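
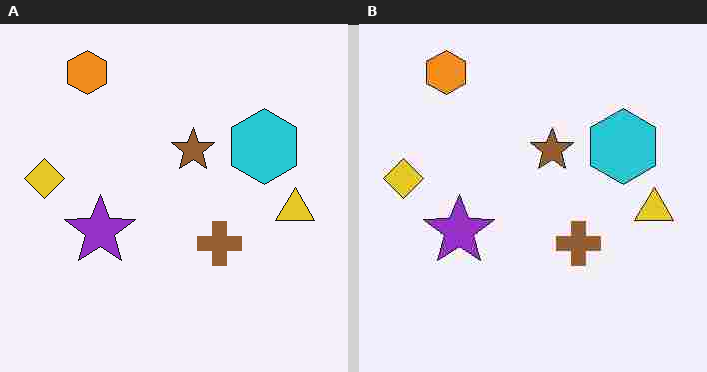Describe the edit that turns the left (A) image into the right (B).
The image was heavily JPEG-compressed with obvious blocking artifacts.

Blocky 8×8 compression artifacts appear around shape edges and the flat background shows ringing — characteristic JPEG degradation.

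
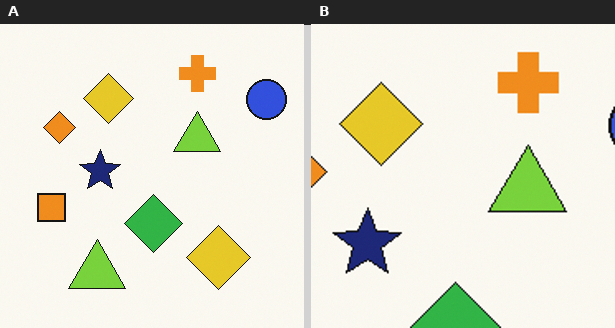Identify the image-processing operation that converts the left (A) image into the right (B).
Cropped tightly and scaled back up.

The visible shapes are larger and the field of view is narrower; shapes near the original edges may be partly or wholly outside the frame — a crop-and-rescale.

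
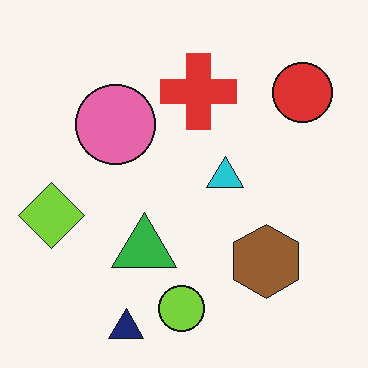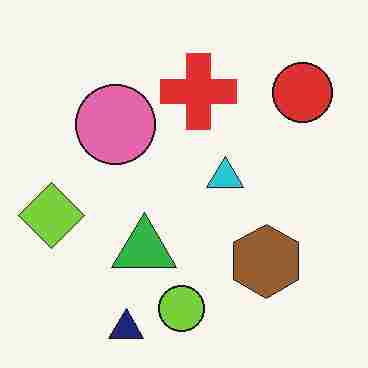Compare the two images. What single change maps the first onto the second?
The transformation is: degraded with heavy JPEG compression.

Blocky 8×8 compression artifacts appear around shape edges and the flat background shows ringing — characteristic JPEG degradation.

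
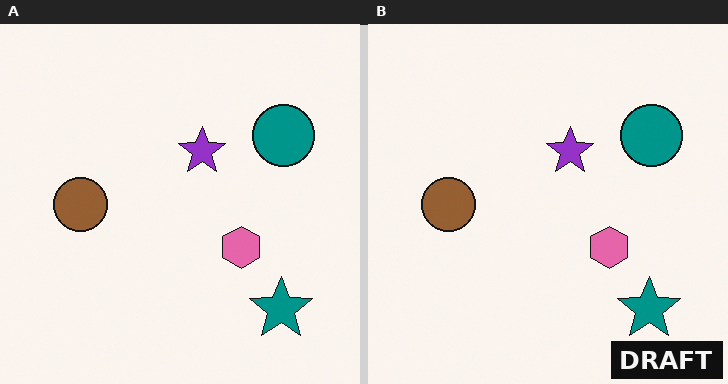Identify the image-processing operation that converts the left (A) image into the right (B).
This is the original image watermarked with the text "DRAFT" in the lower-right corner.

A dark label reading "DRAFT" appears in the lower-right corner.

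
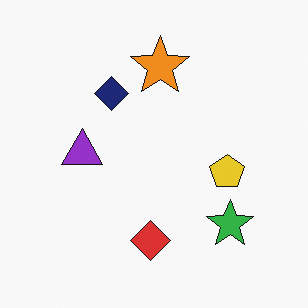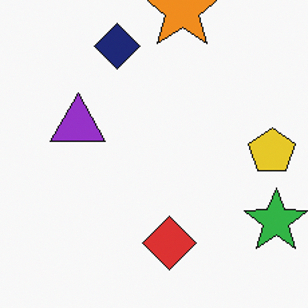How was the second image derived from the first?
It was cropped to a modestly smaller region and rescaled.

The visible shapes are larger and the field of view is narrower; shapes near the original edges may be partly or wholly outside the frame — a crop-and-rescale.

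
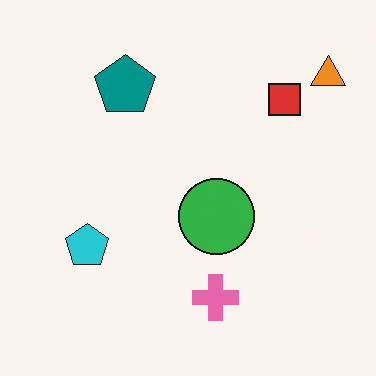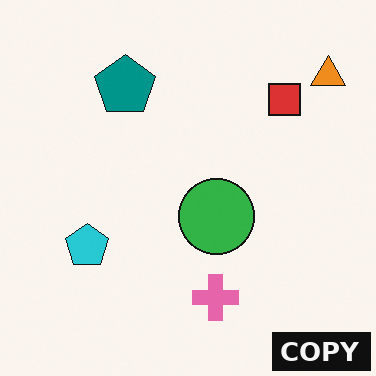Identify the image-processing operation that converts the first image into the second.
Watermarked with the text "COPY" in the lower-right corner.

A dark label reading "COPY" appears in the lower-right corner.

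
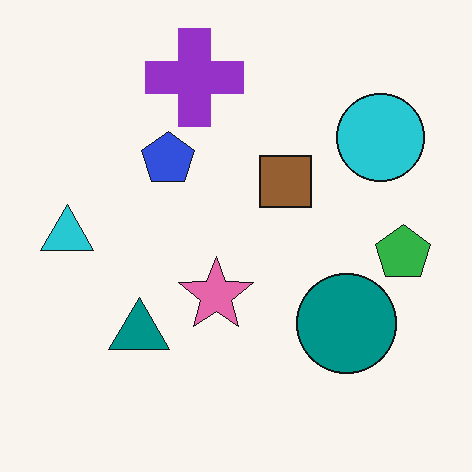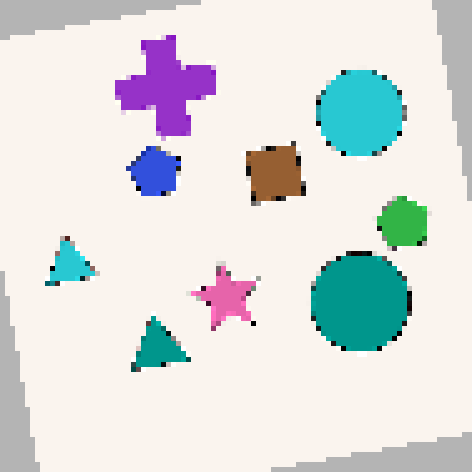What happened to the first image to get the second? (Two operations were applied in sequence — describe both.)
Rotated counter-clockwise by a slight angle, then lightly pixelated (a mild mosaic effect).

Every shape is tilted by the same angle and the image corners show triangular fill wedges — a whole-image rotation by a non-right angle. Shapes are reduced to large square blocks; fine edges and outlines are lost — a downscale-then-upscale (mosaic) effect.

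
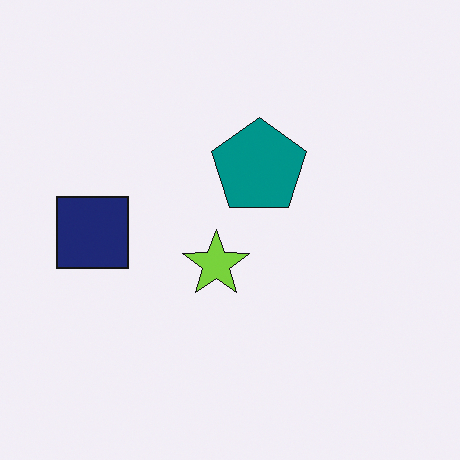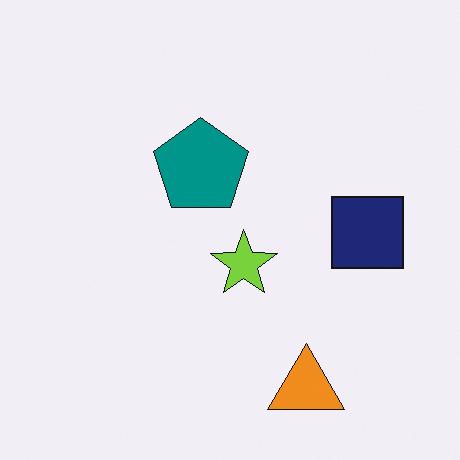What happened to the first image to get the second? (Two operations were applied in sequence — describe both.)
Flipped horizontally (left ↔ right), then overlaid with an additional orange triangle.

The navy square is in the left of the first image and the right of the second — shapes on opposite sides of the vertical midline have swapped in a mirror flip. An orange triangle appears in the second image that is absent from the first.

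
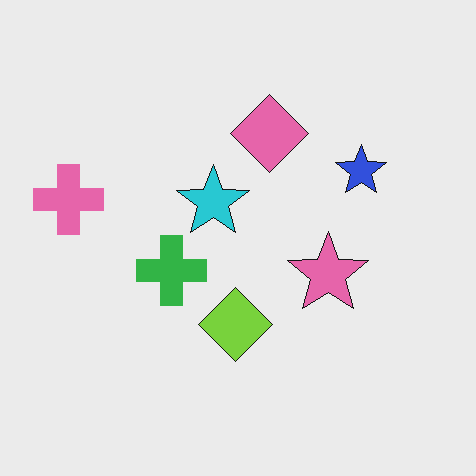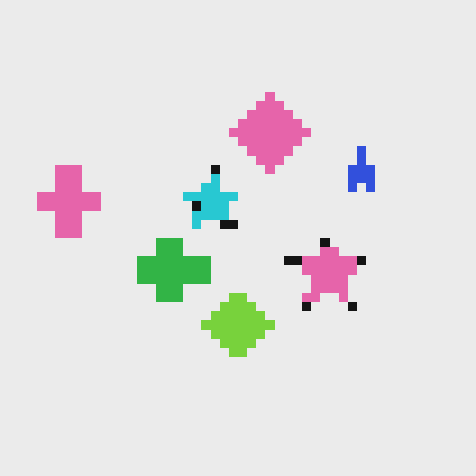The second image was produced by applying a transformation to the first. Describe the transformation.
Coarsely pixelated.

Shapes are reduced to large square blocks; fine edges and outlines are lost — a downscale-then-upscale (mosaic) effect.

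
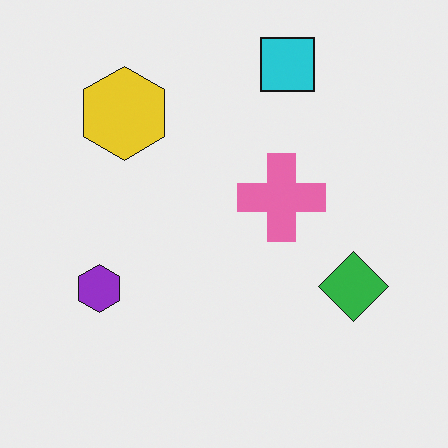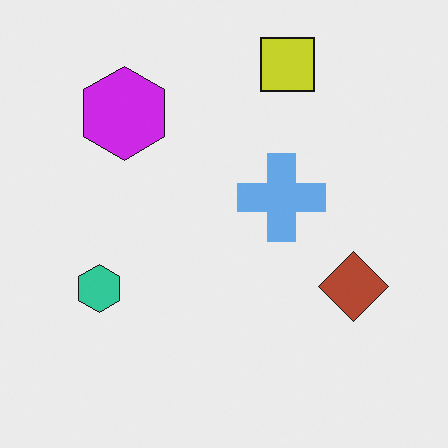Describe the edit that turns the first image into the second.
Hue-shifted by a large amount.

Every shape's color has rotated by the same amount around the hue wheel — a uniform hue shift.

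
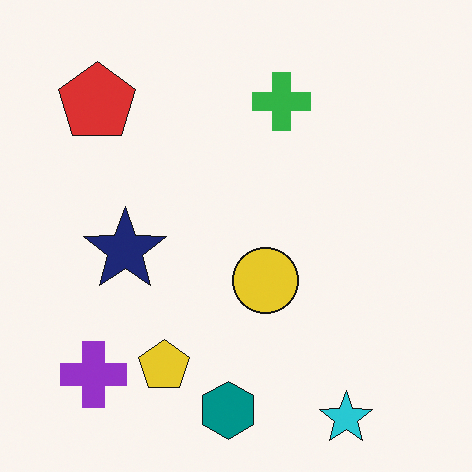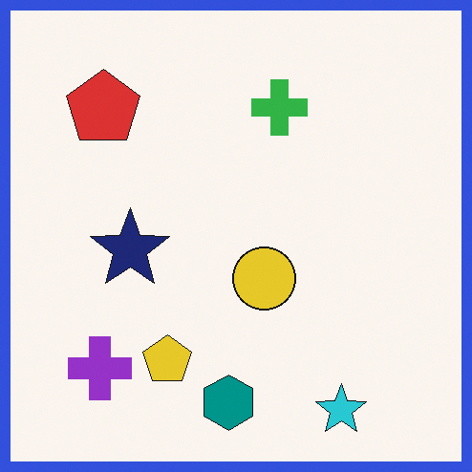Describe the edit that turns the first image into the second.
The transformation is: framed with a blue border.

A solid blue frame runs around the edge of the second image, with the content slightly shrunk inside it.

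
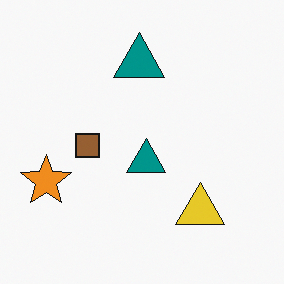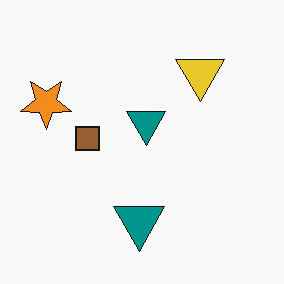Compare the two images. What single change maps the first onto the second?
The second image is the first flipped vertically (top ↔ bottom).

The yellow triangle is in the bottom-right of the first image and the top-right of the second — shapes on opposite sides of the horizontal midline have swapped in a mirror flip.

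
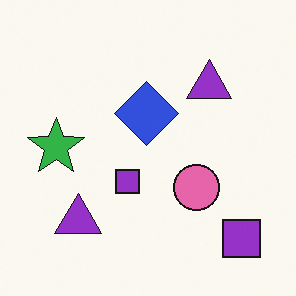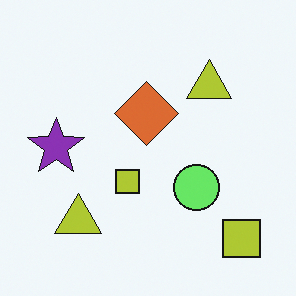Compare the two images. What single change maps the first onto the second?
The transformation is: hue-shifted noticeably.

Every shape's color has rotated by the same amount around the hue wheel — a uniform hue shift.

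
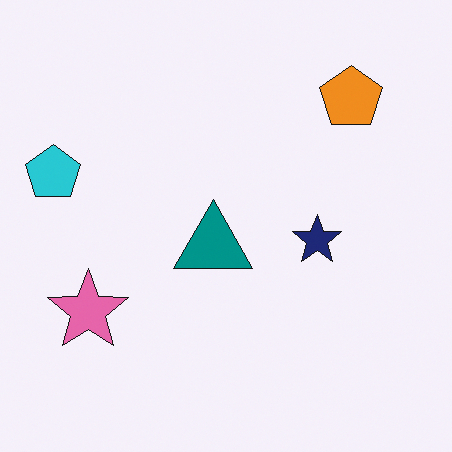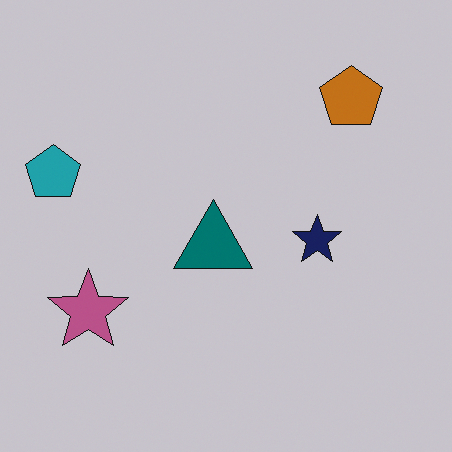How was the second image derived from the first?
This is the original image darkened a little.

Every pixel — background and shapes alike — is uniformly darkened.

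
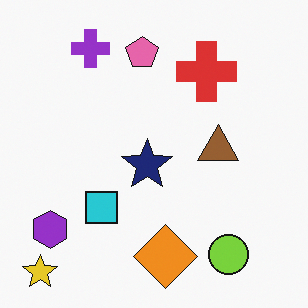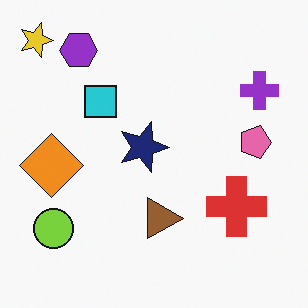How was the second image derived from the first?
The second image is the first rotated 90° clockwise.

The yellow star sits in the bottom-left of the first image and the top-left of the second — consistent with a whole-image 90° clockwise rotation.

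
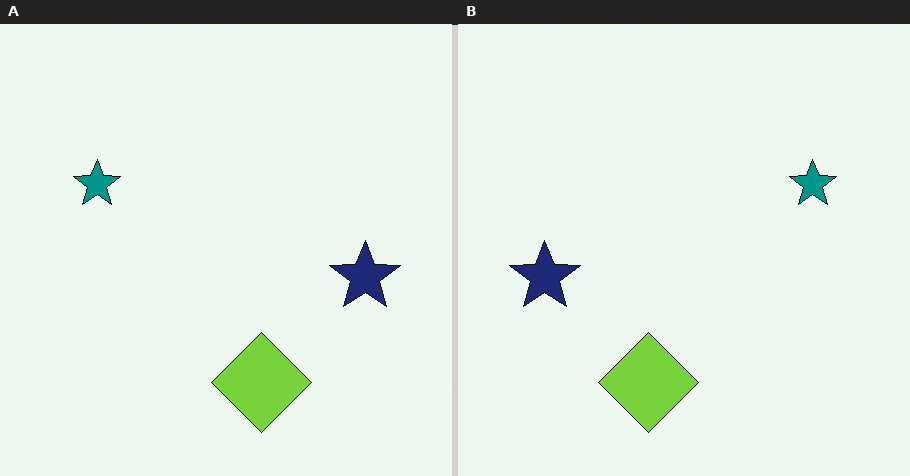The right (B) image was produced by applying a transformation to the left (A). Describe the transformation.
This is the original image flipped horizontally (left ↔ right).

The navy star is in the right of the left (A) image and the left of the right (B) — shapes on opposite sides of the vertical midline have swapped in a mirror flip.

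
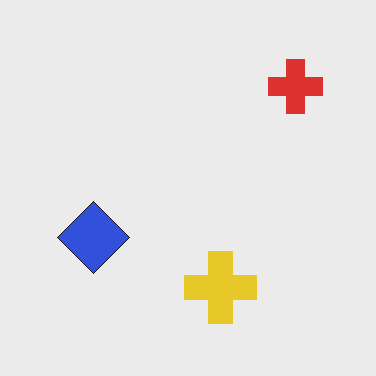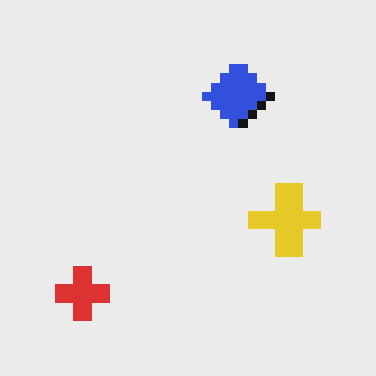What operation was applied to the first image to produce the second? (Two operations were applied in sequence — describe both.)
The transformation is: transposed (reflected across the top-left ↔ bottom-right diagonal), then coarsely pixelated.

Shapes have swapped their row and column positions — what was in the top-right is now in the bottom-left — a diagonal reflection. Shapes are reduced to large square blocks; fine edges and outlines are lost — a downscale-then-upscale (mosaic) effect.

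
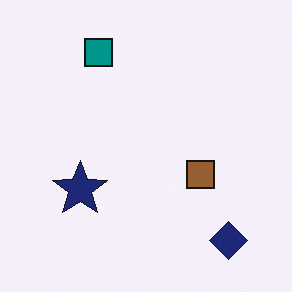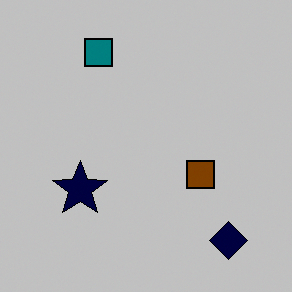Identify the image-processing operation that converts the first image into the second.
Heavily posterized to just a handful of flat colors.

Each flat color has snapped to a coarser quantized level — most visibly, the near-white background has dropped to a flat grey.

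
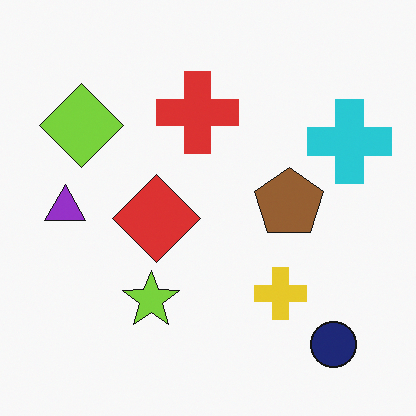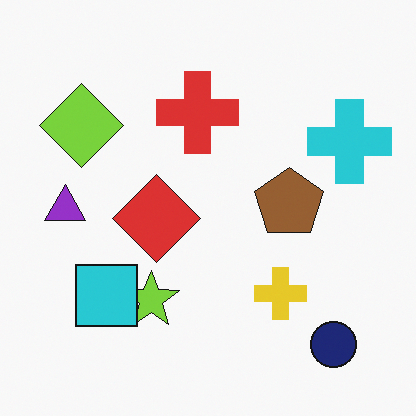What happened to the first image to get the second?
The second image is the first overlaid with an additional cyan square.

A cyan square appears in the second image that is absent from the first.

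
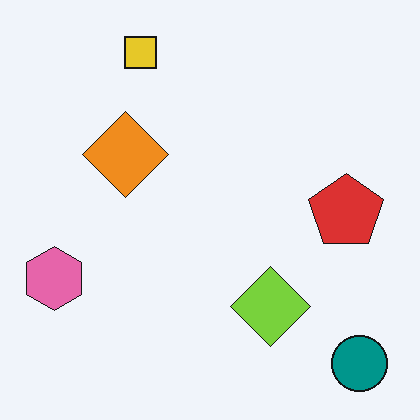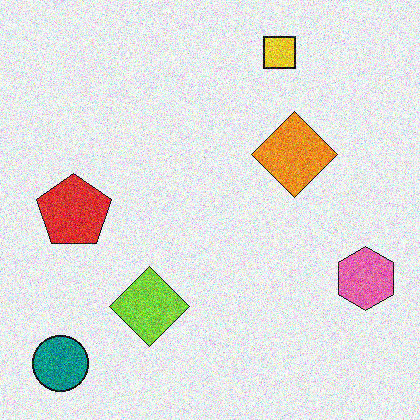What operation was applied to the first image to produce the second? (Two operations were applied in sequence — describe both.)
The image was degraded with strong gaussian noise, then flipped horizontally (left ↔ right).

Random speckle covers the whole image, including the flat background. The pink hexagon is in the left of the first image and the right of the second — shapes on opposite sides of the vertical midline have swapped in a mirror flip.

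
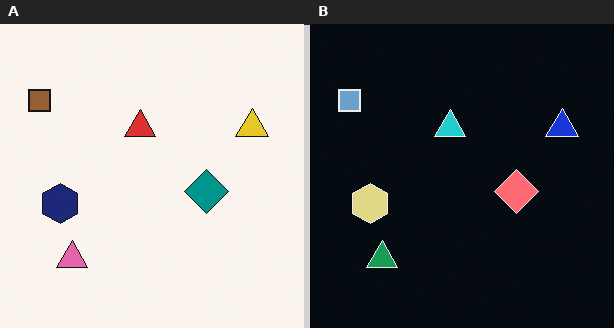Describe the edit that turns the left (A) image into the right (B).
The right (B) image is the left (A) color-inverted (negative).

The light background has become dark and every shape's color is its complement — a photographic negative.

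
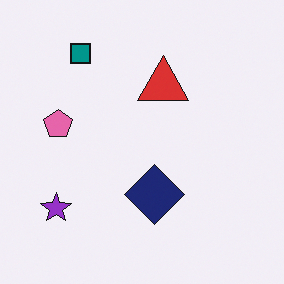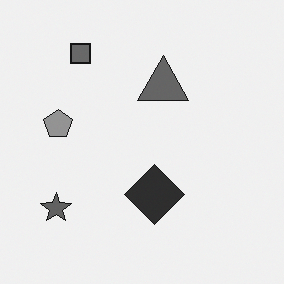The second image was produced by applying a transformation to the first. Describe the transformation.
Converted to grayscale.

All color is removed — every shape is now a shade of grey.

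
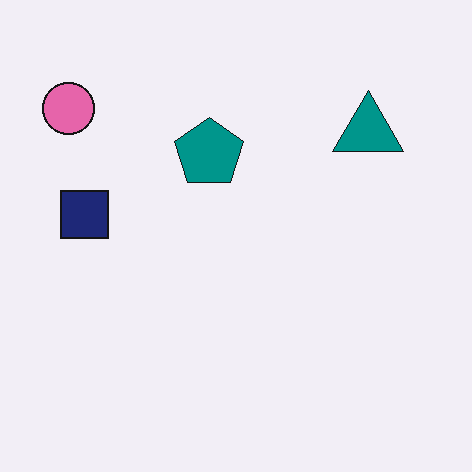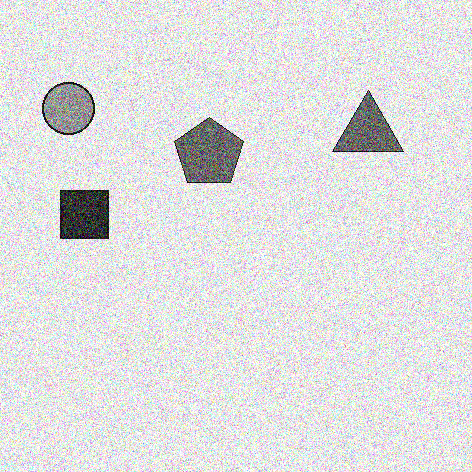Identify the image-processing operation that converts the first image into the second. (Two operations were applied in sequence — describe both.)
This is the original image converted to grayscale, then degraded with a thick layer of grain.

All color is removed — every shape is now a shade of grey. Random speckle covers the whole image, including the flat background.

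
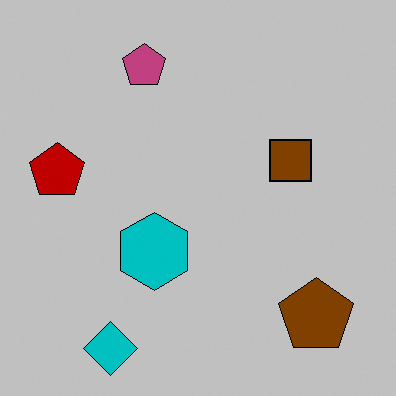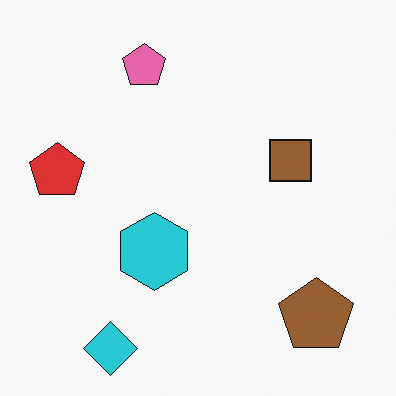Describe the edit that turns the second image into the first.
Heavily posterized to just a handful of flat colors.

Each flat color has snapped to a coarser quantized level — most visibly, the near-white background has dropped to a flat grey.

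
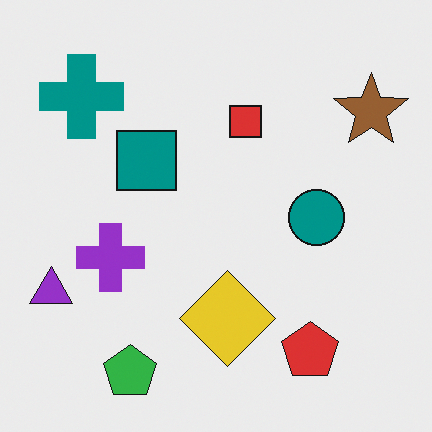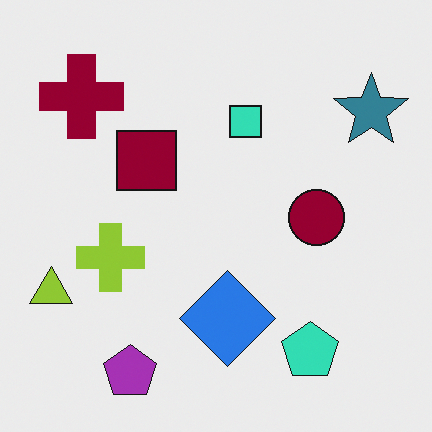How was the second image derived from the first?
It was hue-shifted through roughly half the color wheel.

Every shape's color has rotated by the same amount around the hue wheel — a uniform hue shift.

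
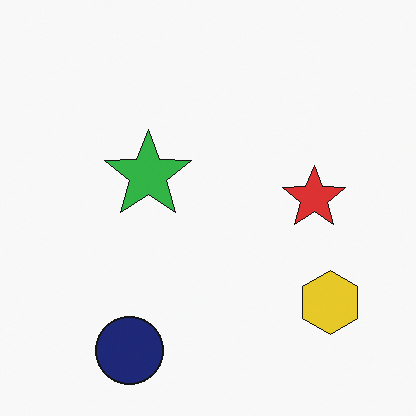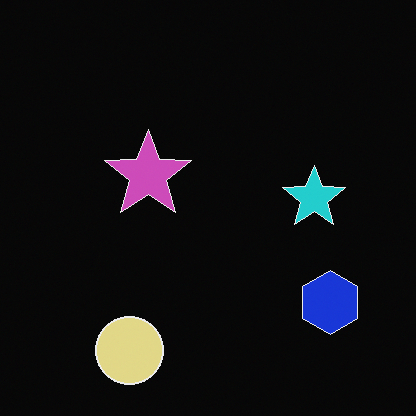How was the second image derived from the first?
This is the original image color-inverted (negative).

The light background has become dark and every shape's color is its complement — a photographic negative.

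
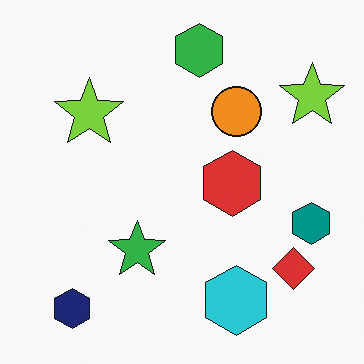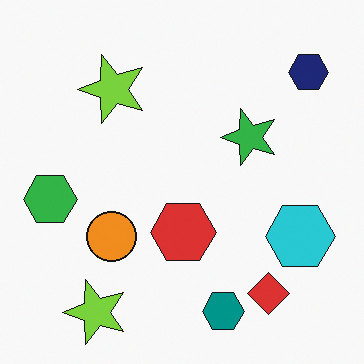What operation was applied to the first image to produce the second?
It was transposed (reflected across the top-left ↔ bottom-right diagonal).

Shapes have swapped their row and column positions — what was in the top-right is now in the bottom-left — a diagonal reflection.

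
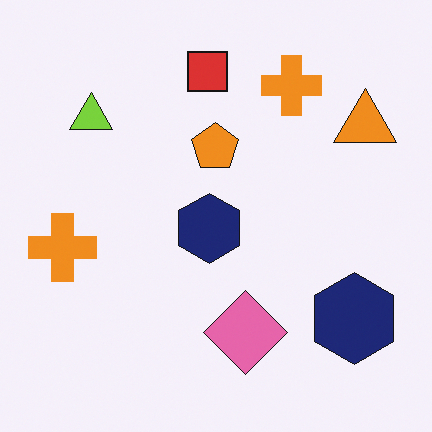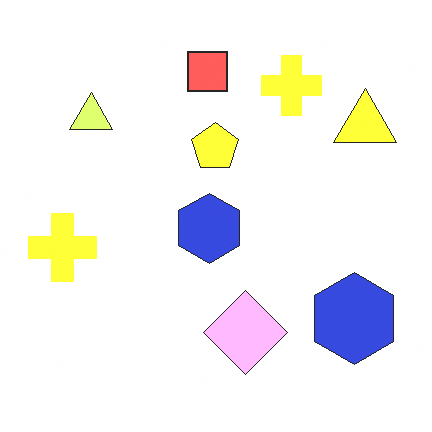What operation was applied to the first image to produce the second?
The second image is the first substantially brightened.

Every pixel — background and shapes alike — is uniformly brightened.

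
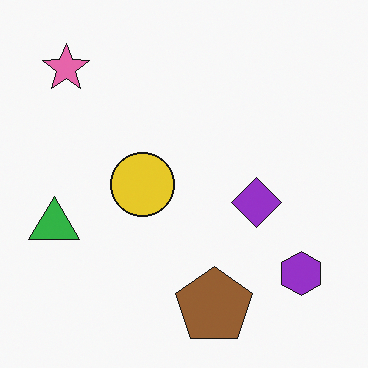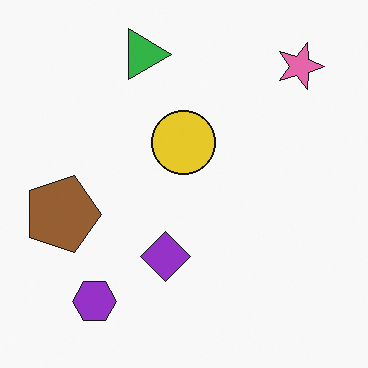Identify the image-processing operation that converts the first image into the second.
The image was rotated 90° clockwise.

The pink star sits in the top-left of the first image and the top-right of the second — consistent with a whole-image 90° clockwise rotation.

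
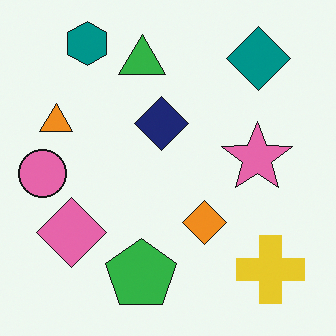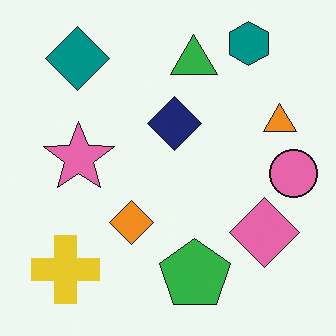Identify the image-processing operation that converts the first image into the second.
This is the original image flipped horizontally (left ↔ right).

The pink circle is in the left of the first image and the right of the second — shapes on opposite sides of the vertical midline have swapped in a mirror flip.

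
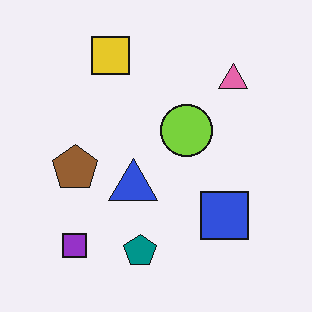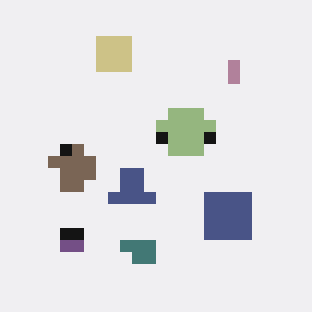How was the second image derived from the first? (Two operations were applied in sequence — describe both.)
This is the original image heavily pixelated into large blocks, then heavily desaturated.

Shapes are reduced to large square blocks; fine edges and outlines are lost — a downscale-then-upscale (mosaic) effect. All colors are more muted and greyish — a global saturation change.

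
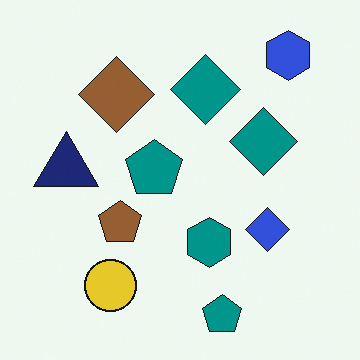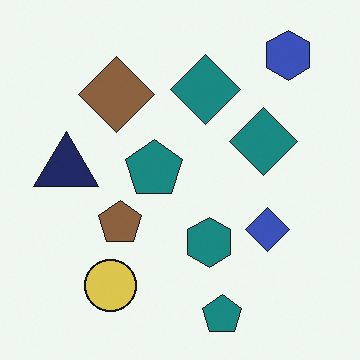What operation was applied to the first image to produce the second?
The image was slightly desaturated.

All colors are more muted and greyish — a global saturation change.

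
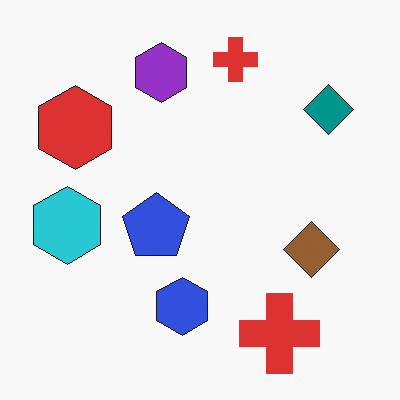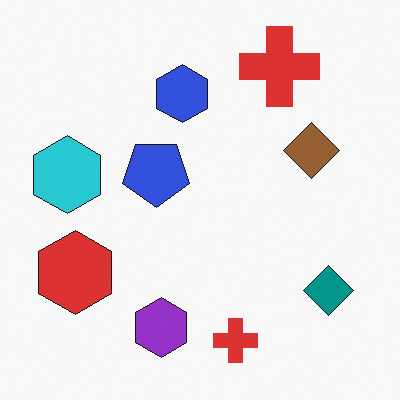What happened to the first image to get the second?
The second image is the first flipped vertically (top ↔ bottom).

The purple hexagon is in the top of the first image and the bottom of the second — shapes on opposite sides of the horizontal midline have swapped in a mirror flip.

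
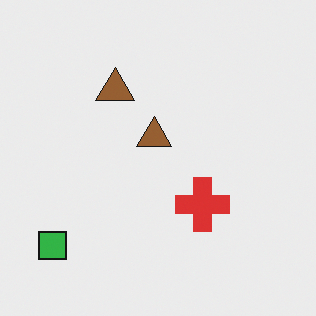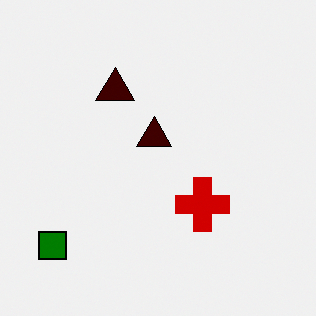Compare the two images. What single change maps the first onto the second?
The image was given much higher contrast.

Tones are pushed away from mid-grey across the whole image — a global contrast change.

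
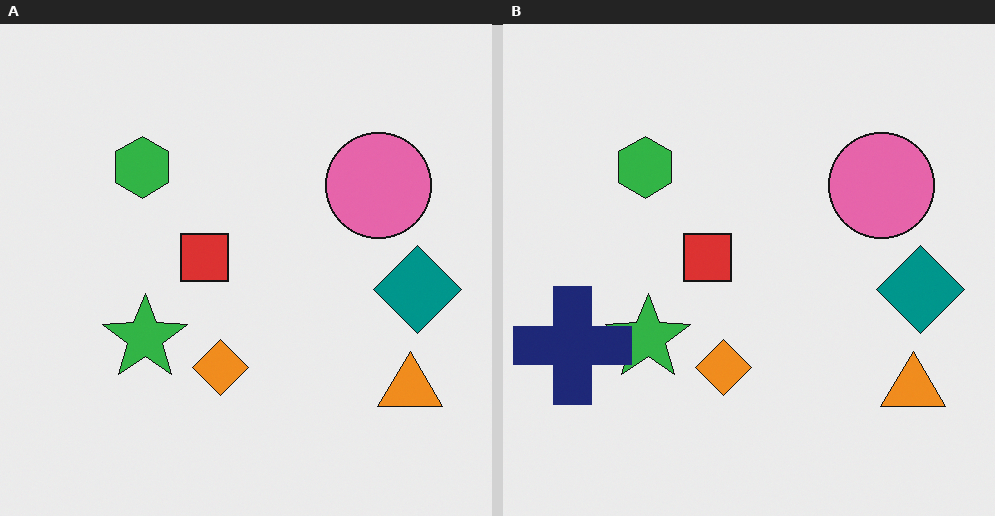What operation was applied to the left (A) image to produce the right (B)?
The right (B) image is the left (A) overlaid with an additional navy cross.

A navy cross appears in the right (B) image that is absent from the left (A).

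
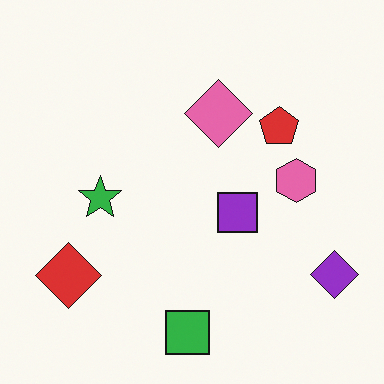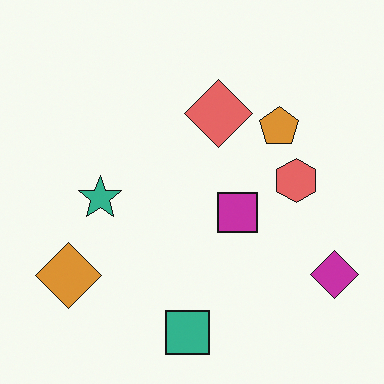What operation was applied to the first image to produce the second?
The second image is the first hue-shifted by a small amount.

Every shape's color has rotated by the same amount around the hue wheel — a uniform hue shift.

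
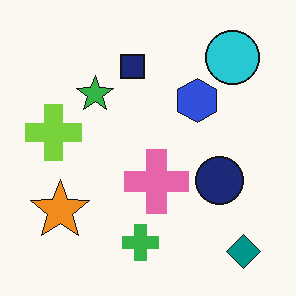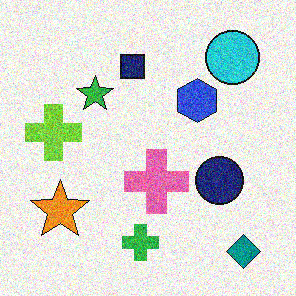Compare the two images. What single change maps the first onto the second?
The image was degraded with a thick layer of grain.

Random speckle covers the whole image, including the flat background.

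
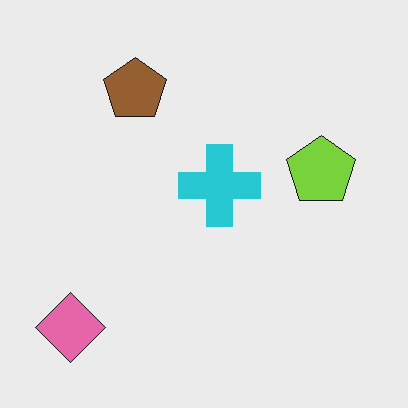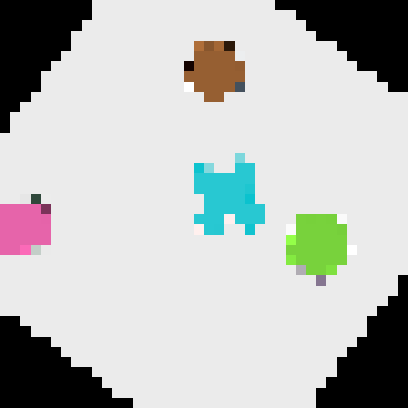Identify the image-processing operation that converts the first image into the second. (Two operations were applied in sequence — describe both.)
This is the original image rotated clockwise by a large amount — several tens of degrees, then coarsely pixelated.

Every shape is tilted by the same angle and the image corners show triangular fill wedges — a whole-image rotation by a non-right angle. Shapes are reduced to large square blocks; fine edges and outlines are lost — a downscale-then-upscale (mosaic) effect.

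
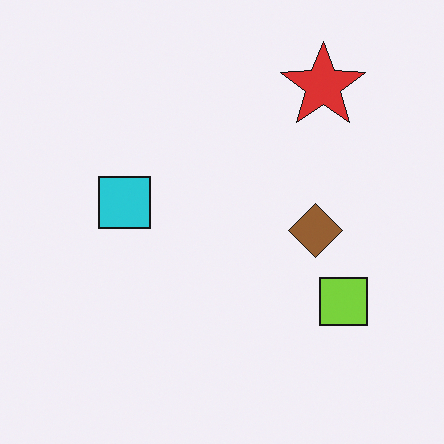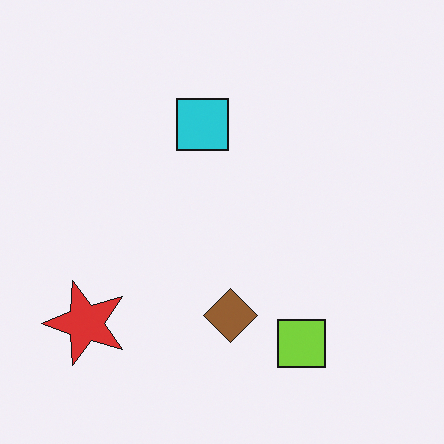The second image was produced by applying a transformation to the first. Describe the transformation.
The second image is the first transposed (reflected across the top-left ↔ bottom-right diagonal).

Shapes have swapped their row and column positions — what was in the top-right is now in the bottom-left — a diagonal reflection.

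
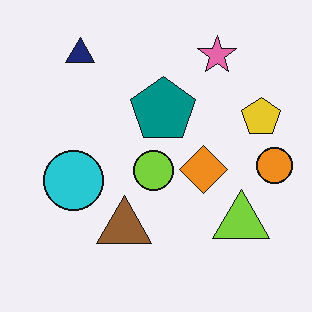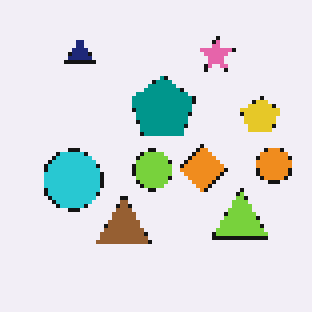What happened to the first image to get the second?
The image was mildly pixelated.

Shapes are reduced to large square blocks; fine edges and outlines are lost — a downscale-then-upscale (mosaic) effect.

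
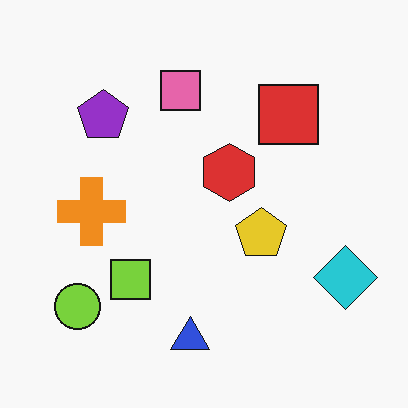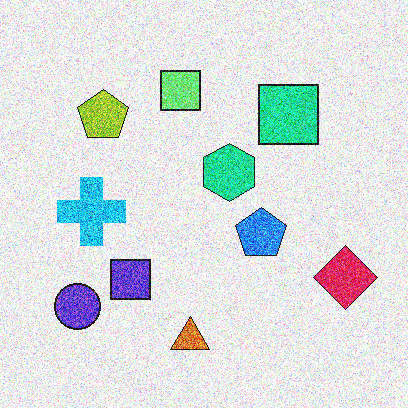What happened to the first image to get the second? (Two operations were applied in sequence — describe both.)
It was degraded with strong gaussian noise, then hue-shifted by a large amount.

Random speckle covers the whole image, including the flat background. Every shape's color has rotated by the same amount around the hue wheel — a uniform hue shift.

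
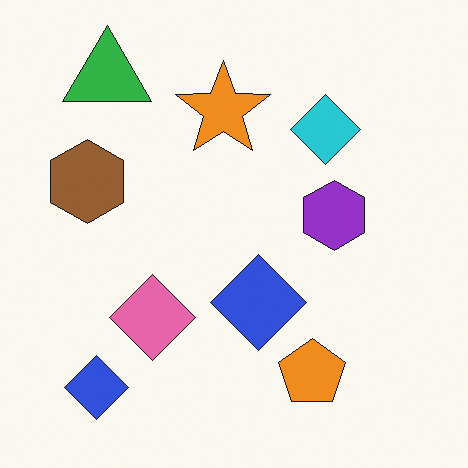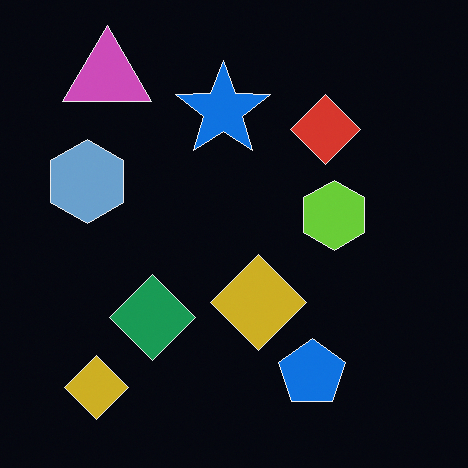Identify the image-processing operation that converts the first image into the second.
The transformation is: color-inverted (negative).

The light background has become dark and every shape's color is its complement — a photographic negative.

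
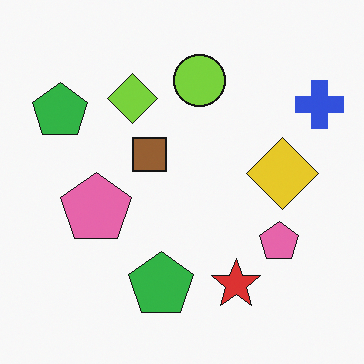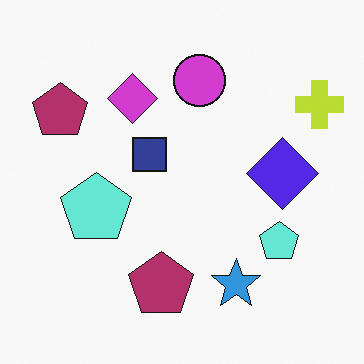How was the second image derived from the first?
This is the original image hue-shifted by a large amount.

Every shape's color has rotated by the same amount around the hue wheel — a uniform hue shift.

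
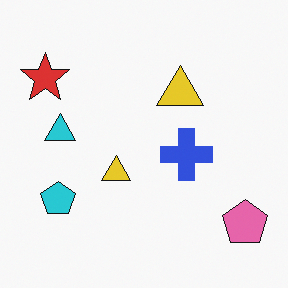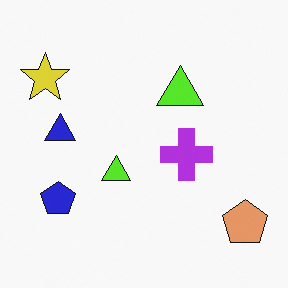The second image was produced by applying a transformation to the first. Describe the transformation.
Hue-shifted by a small amount.

Every shape's color has rotated by the same amount around the hue wheel — a uniform hue shift.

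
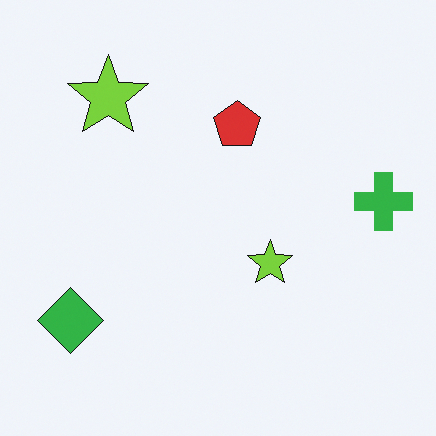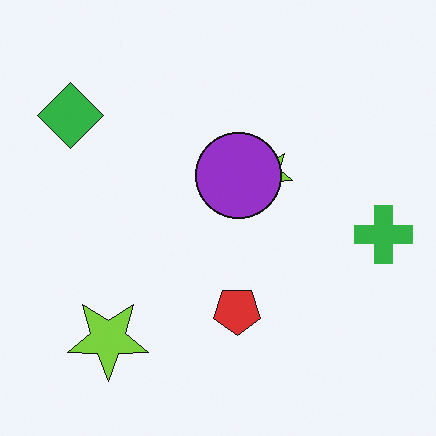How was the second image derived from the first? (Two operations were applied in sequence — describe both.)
The transformation is: flipped vertically (top ↔ bottom), then overlaid with an additional purple circle.

The green diamond is in the bottom-left of the first image and the top-left of the second — shapes on opposite sides of the horizontal midline have swapped in a mirror flip. A purple circle appears in the second image that is absent from the first.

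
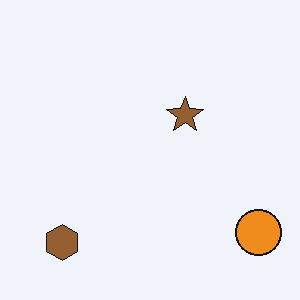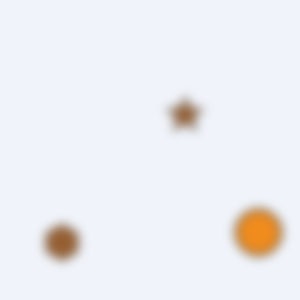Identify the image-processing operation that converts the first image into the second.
Heavily blurred.

Shape edges and outlines are uniformly softened across the whole image.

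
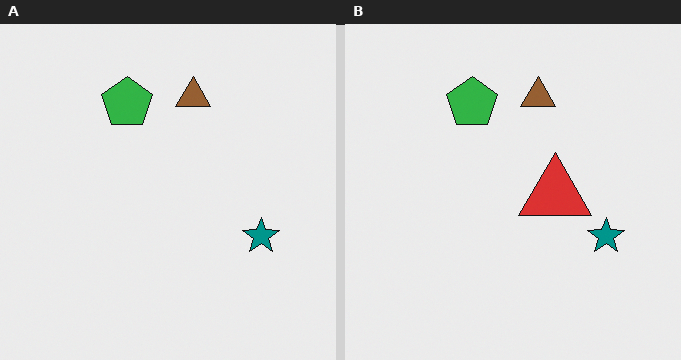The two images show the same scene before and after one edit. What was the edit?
The right (B) image is the left (A) overlaid with an additional red triangle.

A red triangle appears in the right (B) image that is absent from the left (A).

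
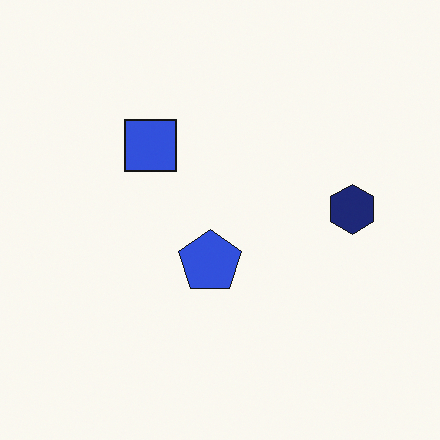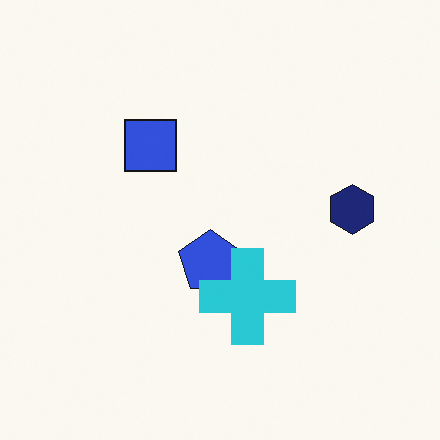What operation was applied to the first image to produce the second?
The second image is the first overlaid with an additional cyan cross.

A cyan cross appears in the second image that is absent from the first.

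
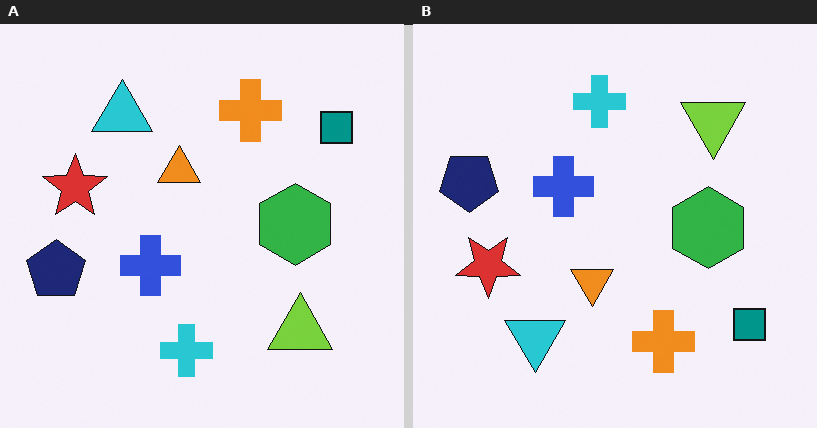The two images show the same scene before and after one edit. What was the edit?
The right (B) image is the left (A) flipped vertically (top ↔ bottom).

The cyan cross is in the bottom of the left (A) image and the top of the right (B) — shapes on opposite sides of the horizontal midline have swapped in a mirror flip.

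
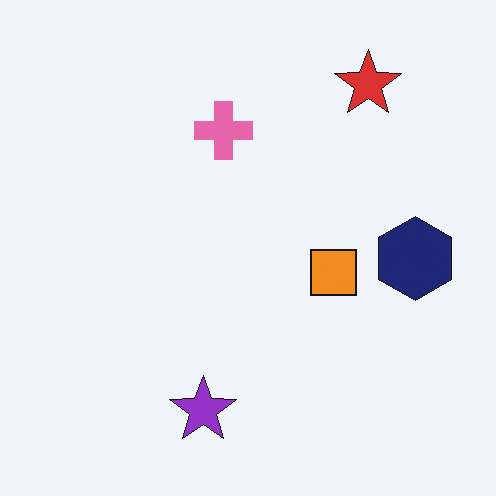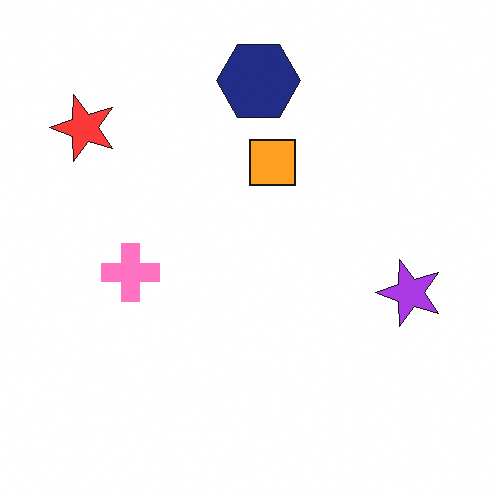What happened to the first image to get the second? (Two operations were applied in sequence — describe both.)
It was slightly brightened, then rotated 90° counter-clockwise.

Every pixel — background and shapes alike — is uniformly brightened. The red star sits in the top-right of the first image and the top-left of the second — consistent with a whole-image 90° counter-clockwise rotation.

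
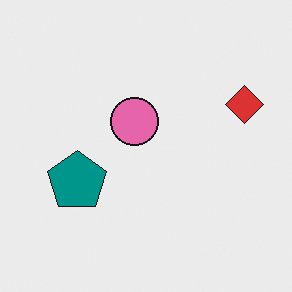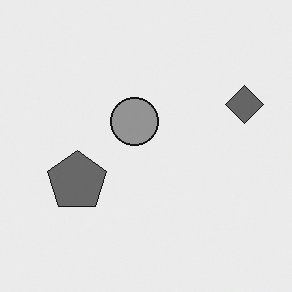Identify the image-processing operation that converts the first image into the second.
It was converted to grayscale.

All color is removed — every shape is now a shade of grey.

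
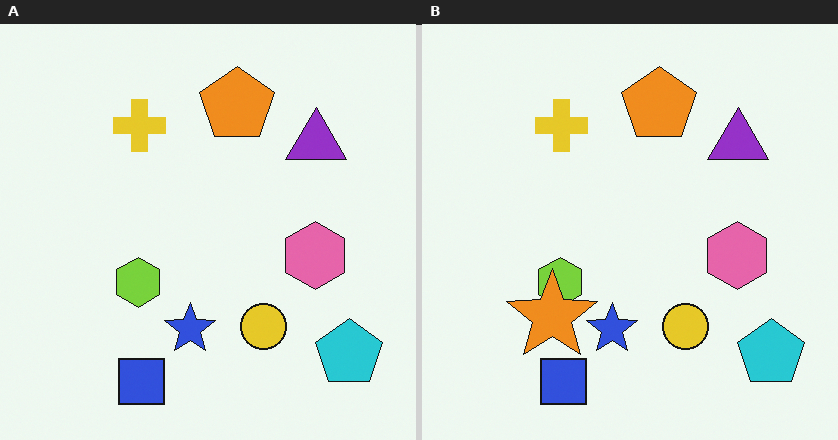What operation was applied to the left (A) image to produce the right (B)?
The transformation is: overlaid with an additional orange star.

An orange star appears in the right (B) image that is absent from the left (A).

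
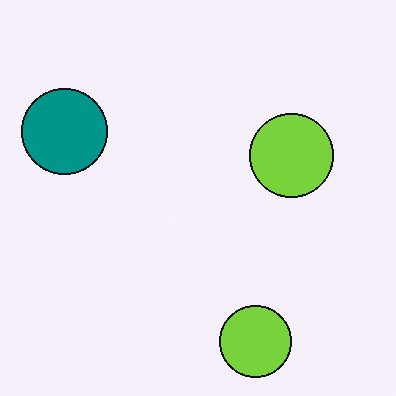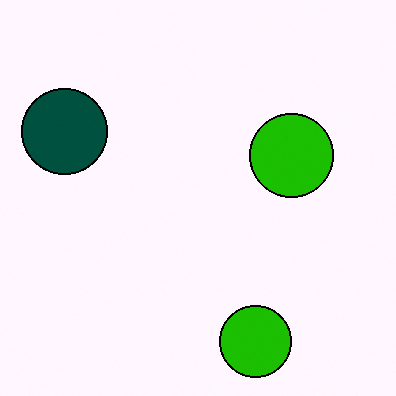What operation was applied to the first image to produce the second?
It was given much higher contrast.

Tones are pushed away from mid-grey across the whole image — a global contrast change.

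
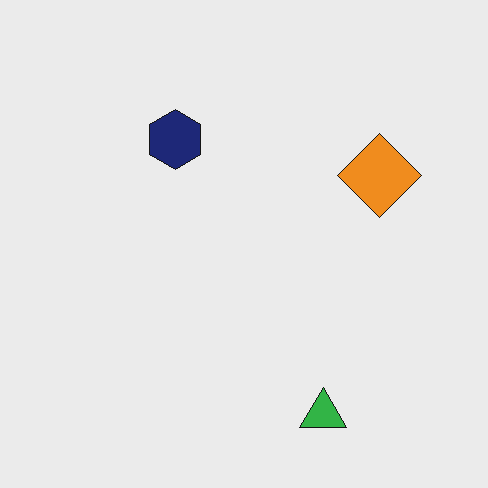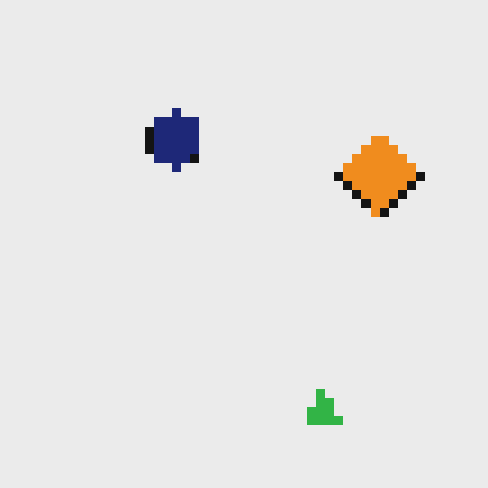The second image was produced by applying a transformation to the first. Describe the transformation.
The second image is the first heavily pixelated into large blocks.

Shapes are reduced to large square blocks; fine edges and outlines are lost — a downscale-then-upscale (mosaic) effect.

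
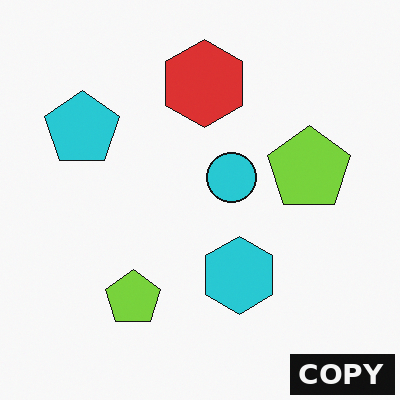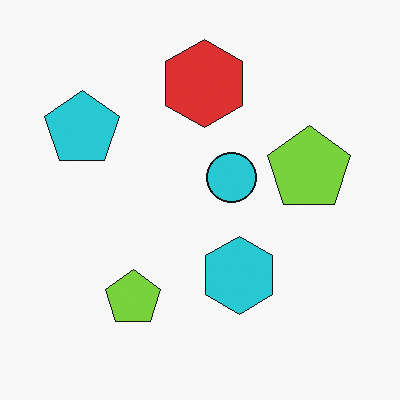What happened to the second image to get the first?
This is the original image watermarked with the text "COPY" in the lower-right corner.

A dark label reading "COPY" appears in the lower-right corner.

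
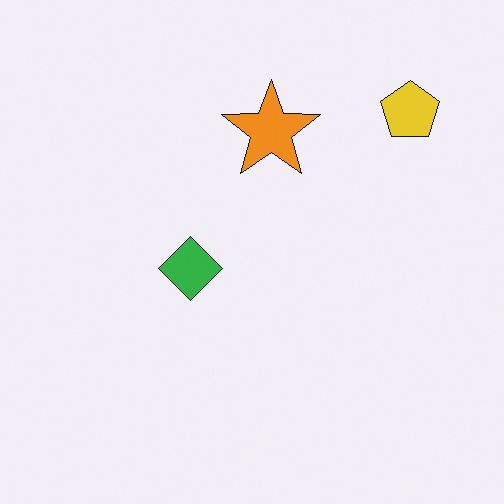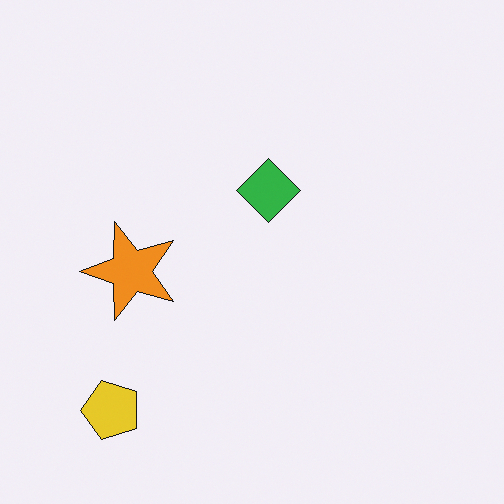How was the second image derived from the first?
The image was transposed (reflected across the top-left ↔ bottom-right diagonal).

Shapes have swapped their row and column positions — what was in the top-right is now in the bottom-left — a diagonal reflection.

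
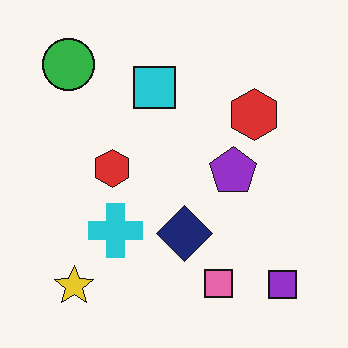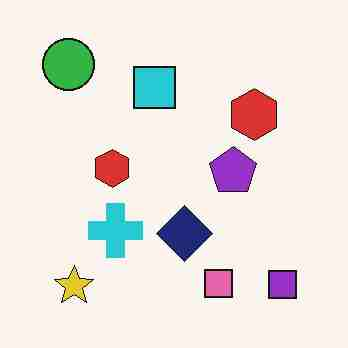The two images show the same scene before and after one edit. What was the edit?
The transformation is: heavily JPEG-compressed with obvious blocking artifacts.

Blocky 8×8 compression artifacts appear around shape edges and the flat background shows ringing — characteristic JPEG degradation.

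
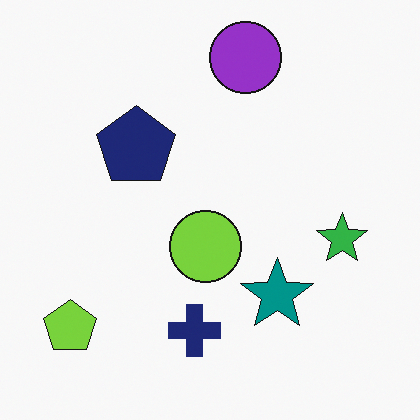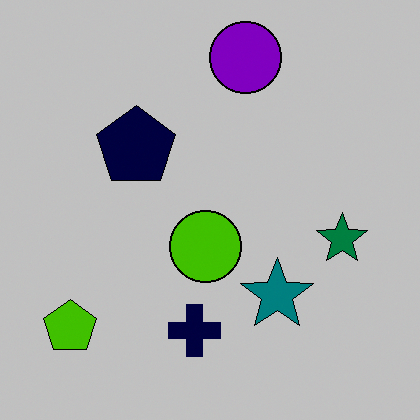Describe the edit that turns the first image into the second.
It was aggressively posterized.

Each flat color has snapped to a coarser quantized level — most visibly, the near-white background has dropped to a flat grey.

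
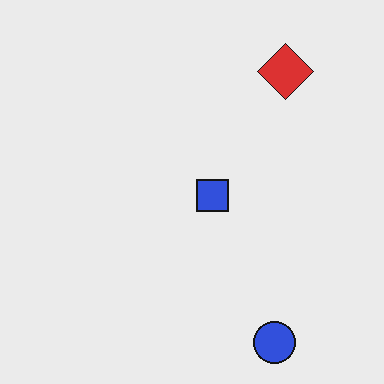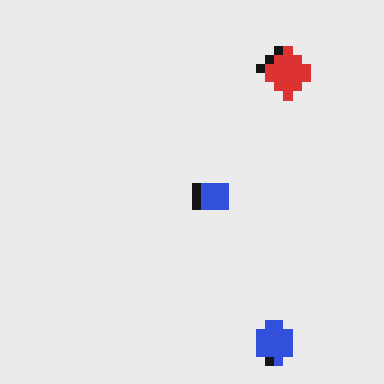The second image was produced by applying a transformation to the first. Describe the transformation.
This is the original image heavily pixelated into large blocks.

Shapes are reduced to large square blocks; fine edges and outlines are lost — a downscale-then-upscale (mosaic) effect.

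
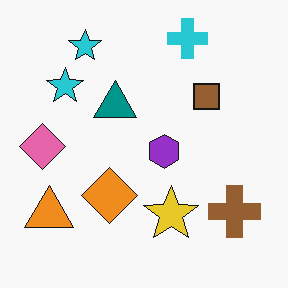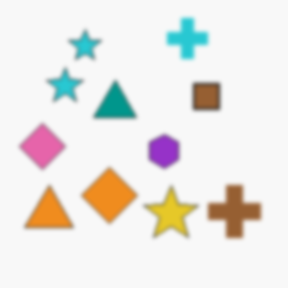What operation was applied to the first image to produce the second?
Given a subtle gaussian blur.

Shape edges and outlines are uniformly softened across the whole image.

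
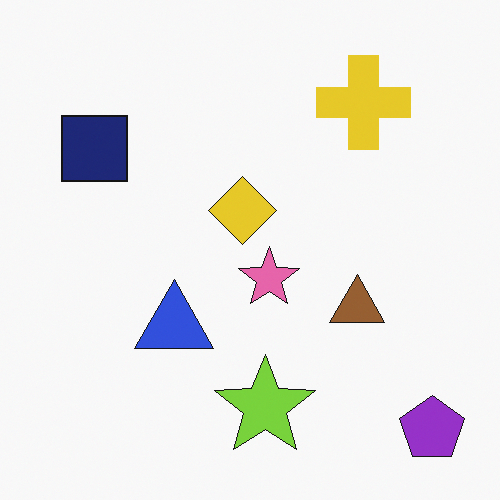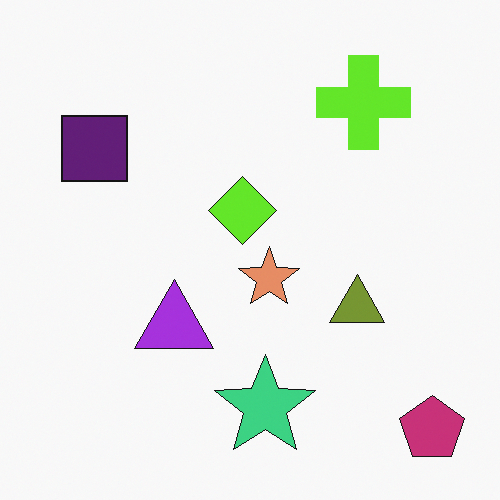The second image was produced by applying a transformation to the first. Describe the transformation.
It was hue-shifted slightly.

Every shape's color has rotated by the same amount around the hue wheel — a uniform hue shift.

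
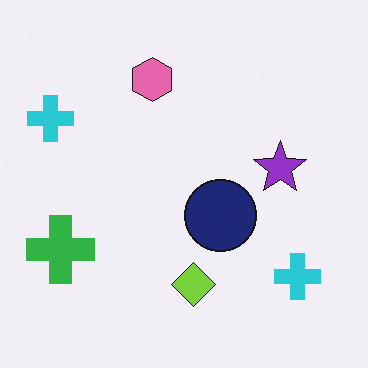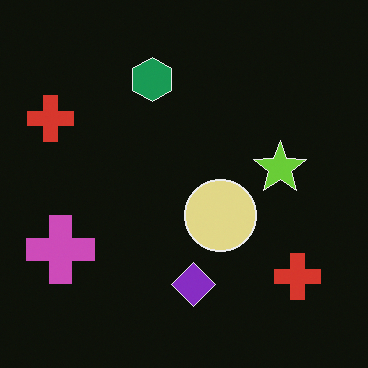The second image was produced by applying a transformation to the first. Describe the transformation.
It was color-inverted (negative).

The light background has become dark and every shape's color is its complement — a photographic negative.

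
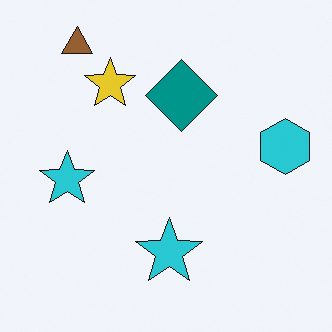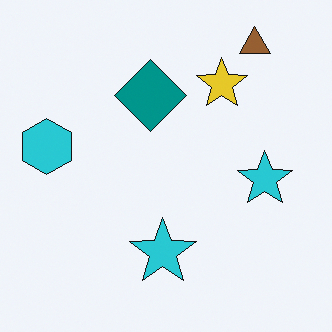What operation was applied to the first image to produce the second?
Flipped horizontally (left ↔ right).

The cyan hexagon is in the right of the first image and the left of the second — shapes on opposite sides of the vertical midline have swapped in a mirror flip.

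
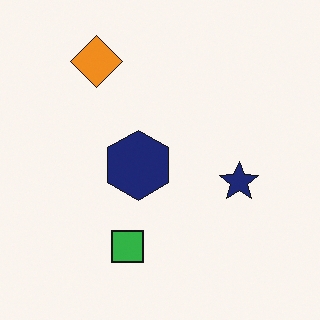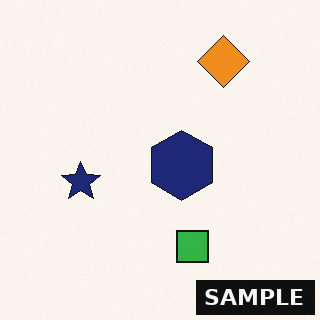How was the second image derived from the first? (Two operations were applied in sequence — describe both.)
Flipped horizontally (left ↔ right), then watermarked with the text "SAMPLE" in the lower-right corner.

The navy star is in the right of the first image and the left of the second — shapes on opposite sides of the vertical midline have swapped in a mirror flip. A dark label reading "SAMPLE" appears in the lower-right corner.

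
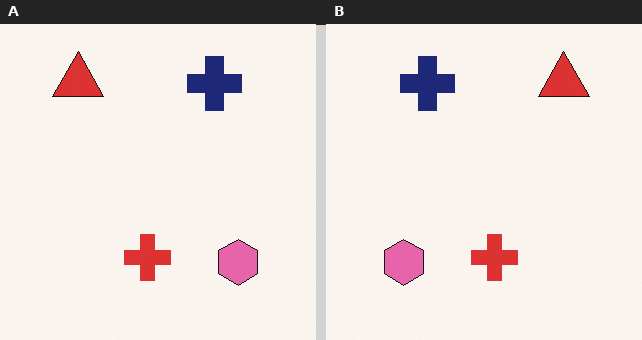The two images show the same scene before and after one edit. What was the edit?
The right (B) image is the left (A) flipped horizontally (left ↔ right).

The pink hexagon is in the bottom-right of the left (A) image and the bottom-left of the right (B) — shapes on opposite sides of the vertical midline have swapped in a mirror flip.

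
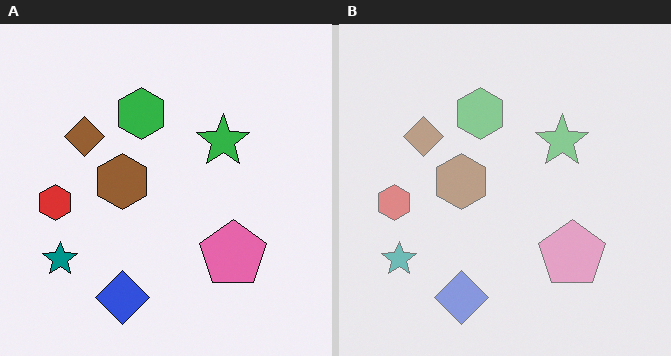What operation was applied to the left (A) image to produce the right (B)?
Washed out (contrast reduced).

Tones are pushed toward mid-grey across the whole image — a global contrast change.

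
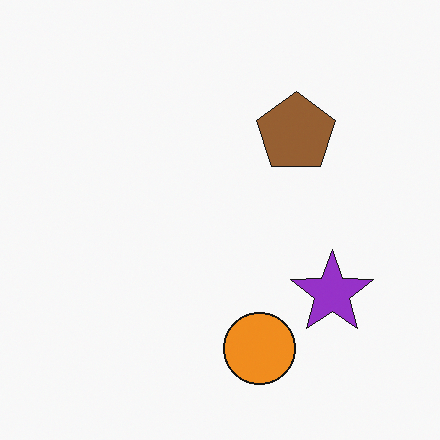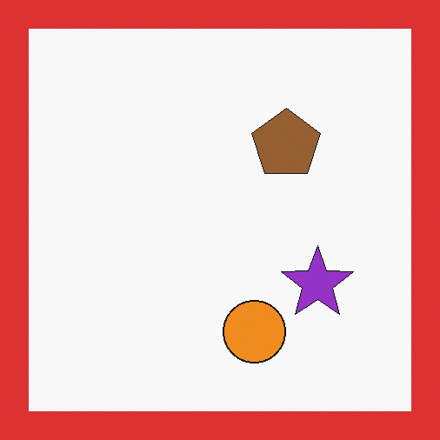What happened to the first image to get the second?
It was framed with a red border.

A solid red frame runs around the edge of the second image, with the content slightly shrunk inside it.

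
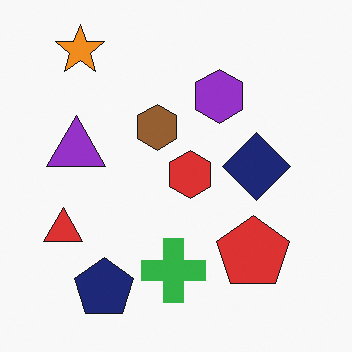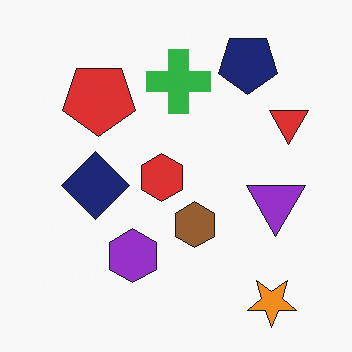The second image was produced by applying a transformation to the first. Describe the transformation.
The transformation is: rotated 180°.

The orange star sits in the top-left of the first image and the bottom-right of the second — consistent with a whole-image 180° rotation.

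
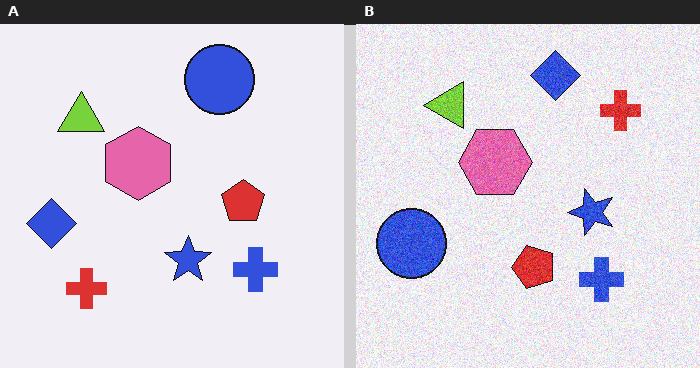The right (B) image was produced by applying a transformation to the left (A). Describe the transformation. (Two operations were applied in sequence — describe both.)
The image was transposed (reflected across the top-left ↔ bottom-right diagonal), then degraded with moderate additive noise.

Shapes have swapped their row and column positions — what was in the top-right is now in the bottom-left — a diagonal reflection. Random speckle covers the whole image, including the flat background.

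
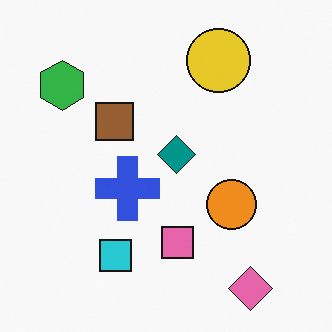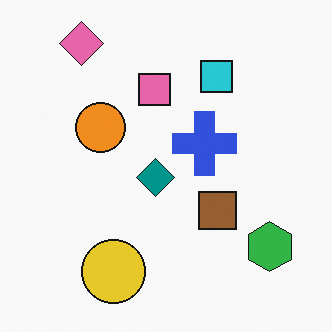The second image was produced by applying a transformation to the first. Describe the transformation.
The transformation is: rotated 180°.

The pink diamond sits in the bottom-right of the first image and the top-left of the second — consistent with a whole-image 180° rotation.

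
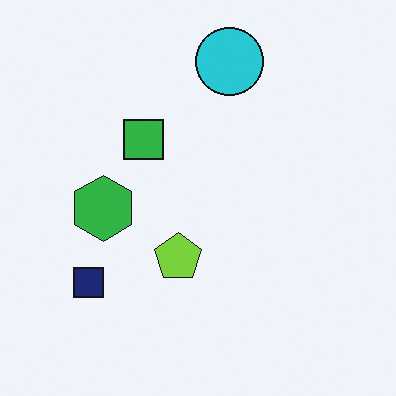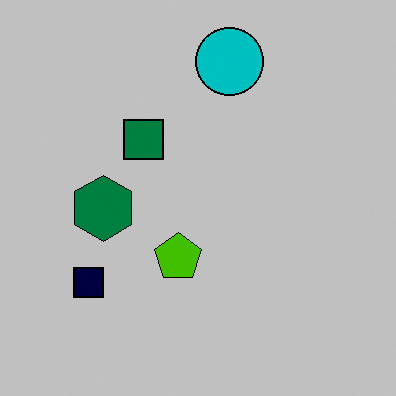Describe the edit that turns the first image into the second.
Aggressively posterized.

Each flat color has snapped to a coarser quantized level — most visibly, the near-white background has dropped to a flat grey.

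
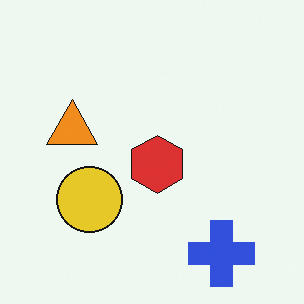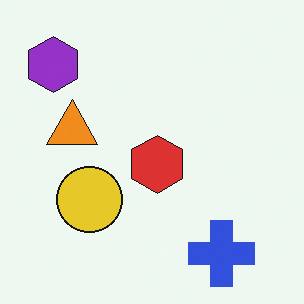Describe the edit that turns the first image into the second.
This is the original image overlaid with an additional purple hexagon.

A purple hexagon appears in the second image that is absent from the first.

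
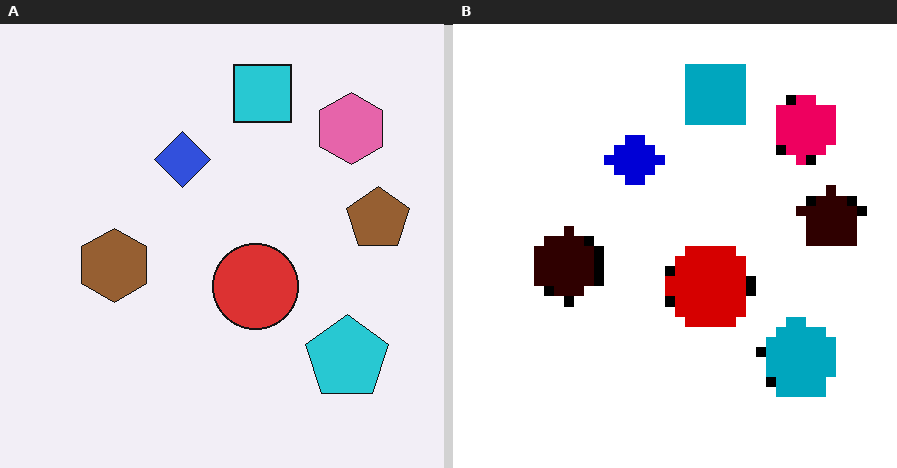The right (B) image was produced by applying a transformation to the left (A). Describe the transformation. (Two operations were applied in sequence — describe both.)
Coarsely pixelated, then boosted in contrast.

Shapes are reduced to large square blocks; fine edges and outlines are lost — a downscale-then-upscale (mosaic) effect. Tones are pushed away from mid-grey across the whole image — a global contrast change.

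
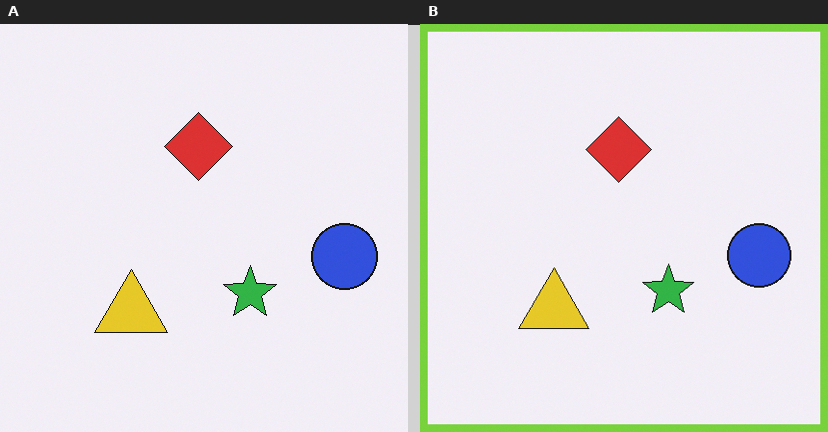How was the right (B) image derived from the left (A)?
The right (B) image is the left (A) framed with a lime border.

A solid lime frame runs around the edge of the right (B) image, with the content slightly shrunk inside it.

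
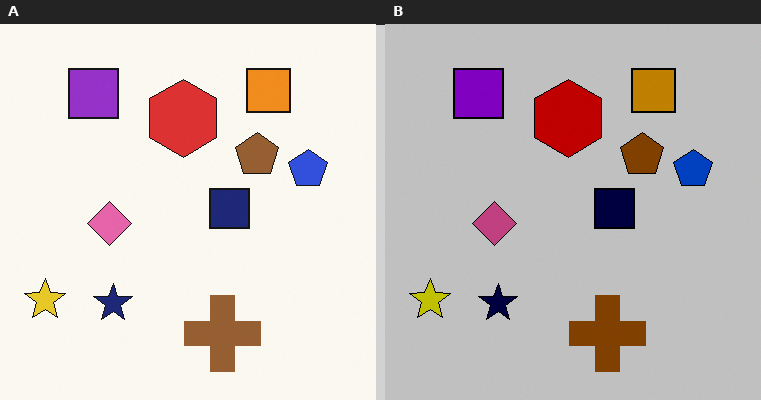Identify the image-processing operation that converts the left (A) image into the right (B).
Aggressively posterized.

Each flat color has snapped to a coarser quantized level — most visibly, the near-white background has dropped to a flat grey.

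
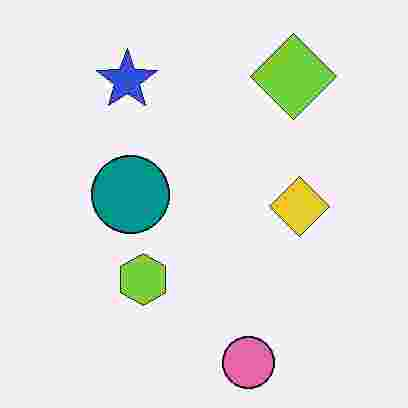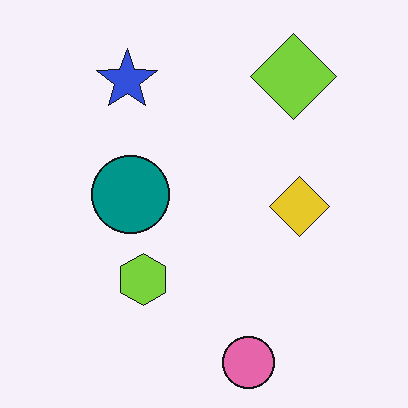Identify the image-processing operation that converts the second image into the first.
The transformation is: degraded with heavy JPEG compression.

Blocky 8×8 compression artifacts appear around shape edges and the flat background shows ringing — characteristic JPEG degradation.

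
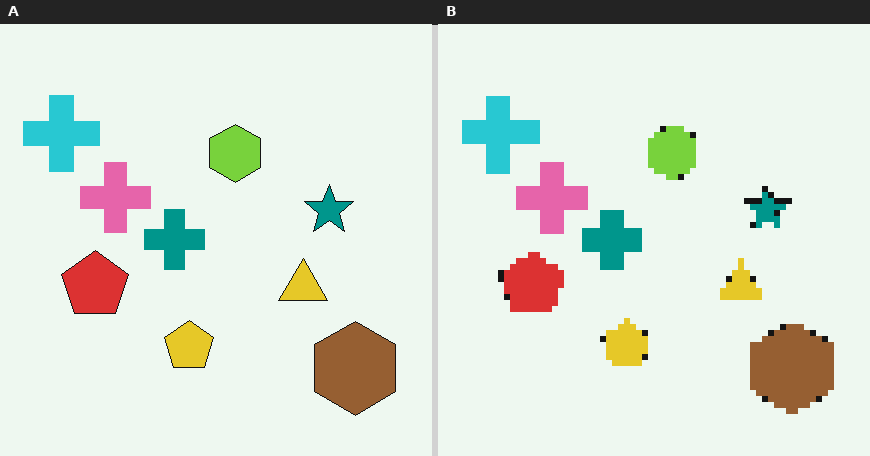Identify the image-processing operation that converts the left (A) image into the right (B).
The transformation is: pixelated into visible square blocks.

Shapes are reduced to large square blocks; fine edges and outlines are lost — a downscale-then-upscale (mosaic) effect.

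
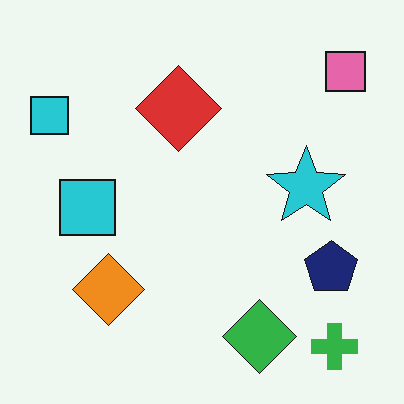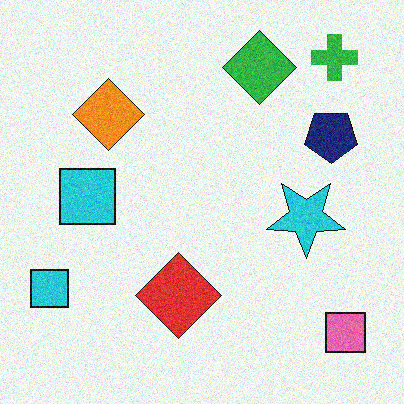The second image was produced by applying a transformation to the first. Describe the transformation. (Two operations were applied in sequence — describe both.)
The second image is the first flipped vertically (top ↔ bottom), then degraded with moderate additive noise.

The green cross is in the bottom-right of the first image and the top-right of the second — shapes on opposite sides of the horizontal midline have swapped in a mirror flip. Random speckle covers the whole image, including the flat background.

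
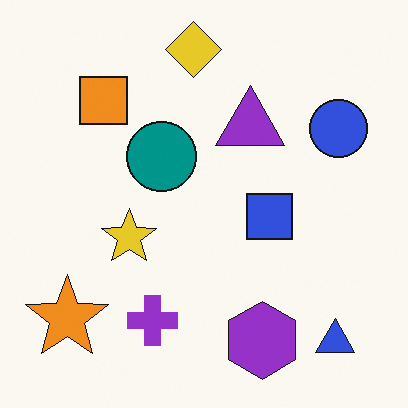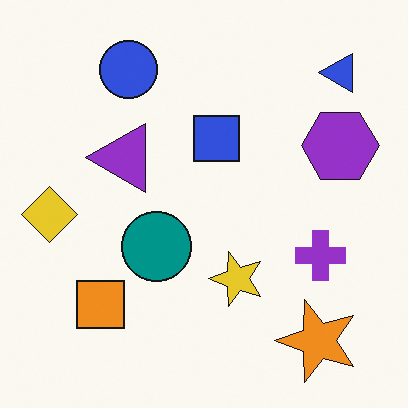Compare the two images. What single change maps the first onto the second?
The transformation is: rotated 90° counter-clockwise.

The blue triangle sits in the bottom-right of the first image and the top-right of the second — consistent with a whole-image 90° counter-clockwise rotation.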